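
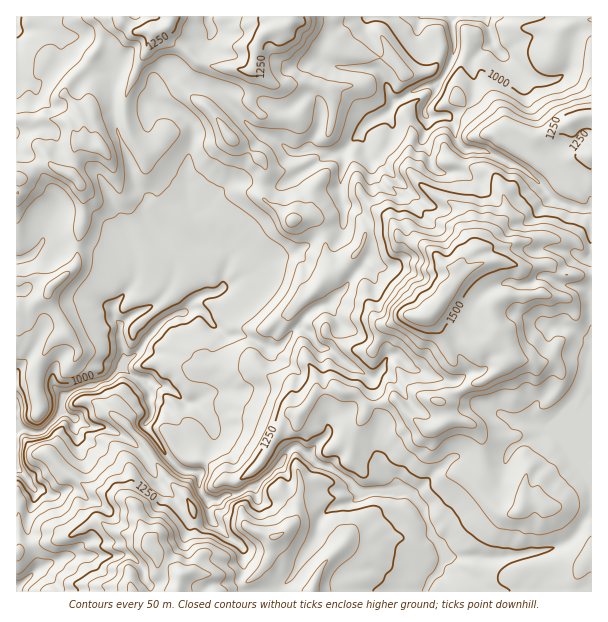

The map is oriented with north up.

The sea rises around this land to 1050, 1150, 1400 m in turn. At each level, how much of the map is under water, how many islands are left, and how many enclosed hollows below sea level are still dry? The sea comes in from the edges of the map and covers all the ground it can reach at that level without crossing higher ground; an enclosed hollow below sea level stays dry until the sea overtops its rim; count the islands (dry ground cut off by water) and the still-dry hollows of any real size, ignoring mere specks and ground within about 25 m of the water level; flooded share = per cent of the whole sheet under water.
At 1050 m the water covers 21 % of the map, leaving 0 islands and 0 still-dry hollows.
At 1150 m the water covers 47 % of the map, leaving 2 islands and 0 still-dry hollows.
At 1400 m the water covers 92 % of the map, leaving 1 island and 0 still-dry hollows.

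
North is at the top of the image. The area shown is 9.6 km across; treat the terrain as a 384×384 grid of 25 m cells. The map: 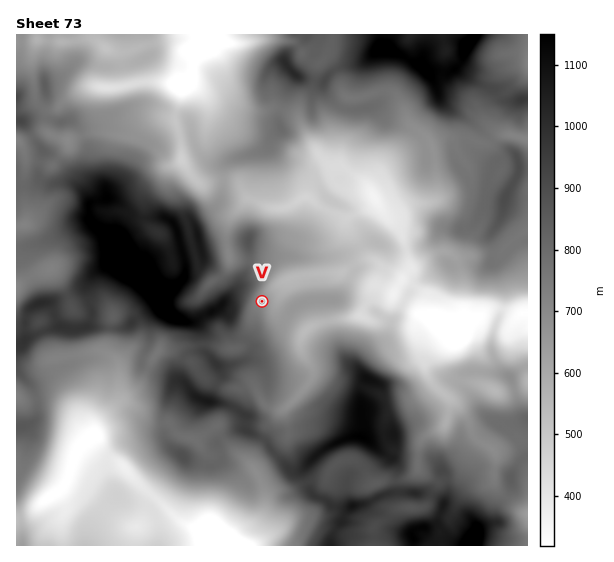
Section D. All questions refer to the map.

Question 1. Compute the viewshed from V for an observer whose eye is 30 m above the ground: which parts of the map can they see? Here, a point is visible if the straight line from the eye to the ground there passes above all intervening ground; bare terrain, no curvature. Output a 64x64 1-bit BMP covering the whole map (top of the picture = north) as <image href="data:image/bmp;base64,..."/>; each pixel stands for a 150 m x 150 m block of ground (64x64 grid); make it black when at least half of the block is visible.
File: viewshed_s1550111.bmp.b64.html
<image width="64" height="64" href="data:image/bmp;base64,Qk0+AgAAAAAAAD4AAAAoAAAAQAAAAEAAAAABAAEAAAAAAAACAAATCwAAEwsAAAIAAAAAAAAA////AAAAAAAAAAAAAAAAAAAAAAAAAAAAAAAAAAAAAAAAAAAAAAAAAAAAAAAAAAAAAAAAAAAAAAAAAAAAAAAAAAAAAAAAAAAAAAAAAAAAAAAAAAAAAAAAAAAAAAA4AAAAAAAAABwAAAAAAAAAHgAAAAAAAAAfwAAAAAAAAAfgAAAAAAAAH8AAAQAAAAAfwAAHAAAAAB/gAAMAAAAAD+AAAgAAAAAP4AAEAAAAAAfgAAwAAAAAP/AA/AAAAAA/4AH/AAAAAH/gAPEAAAABz+AAcAAAAAPH4AAwAAAAD8f+ADAAAAAPweYAEAAAAB/AAAAAAAAAH/YAAAAAAAAf/wAAAAAAAA//AAA4AAAAB/+AA/gAAAAB/8Af8AAAAAH/4B7wAAAAAP/gPPAAAAAAAA5/8AAAAAAAHD/gAAAAAAAYP+AAAAAAAAA/8AAAAAAAAD9QAAAAAAAAO/gAAAAAAAB/+AAAAAAAAP/4AAAAAAAA/+wAAAAAAAD/7AAAAAAAAf9mAAAAAAAB9nYAAAAAAAHmdgAAAAAAA+aEAAAAAAA/7wAAAAAAYf/f4AAAAAAP/z/CAAAAAB/8fw4AAAAAH/x8HwAAAAAfAHgfAAAAAD4A+BAAAAAAfnDwAAAAAABx//AAAAAAAED/4AAAAAAAAH/AAAAAAAAAfwAAAAAAAAAAAIAAAAAAACAAAA=="/>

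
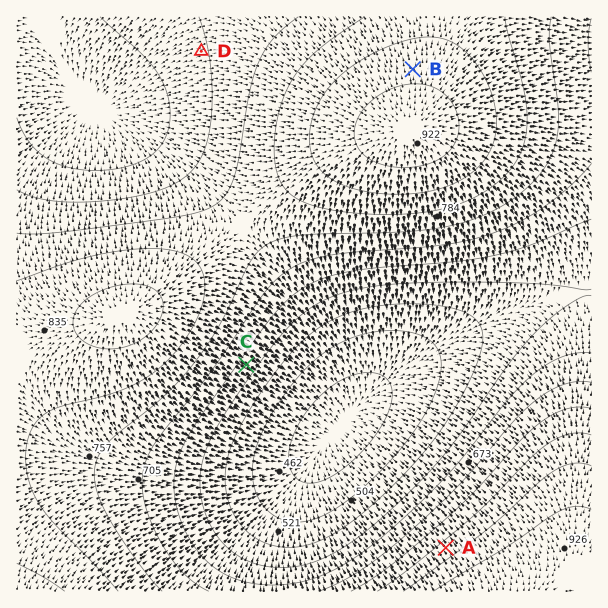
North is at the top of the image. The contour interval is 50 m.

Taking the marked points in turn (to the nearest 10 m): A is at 820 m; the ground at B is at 880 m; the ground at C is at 630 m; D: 690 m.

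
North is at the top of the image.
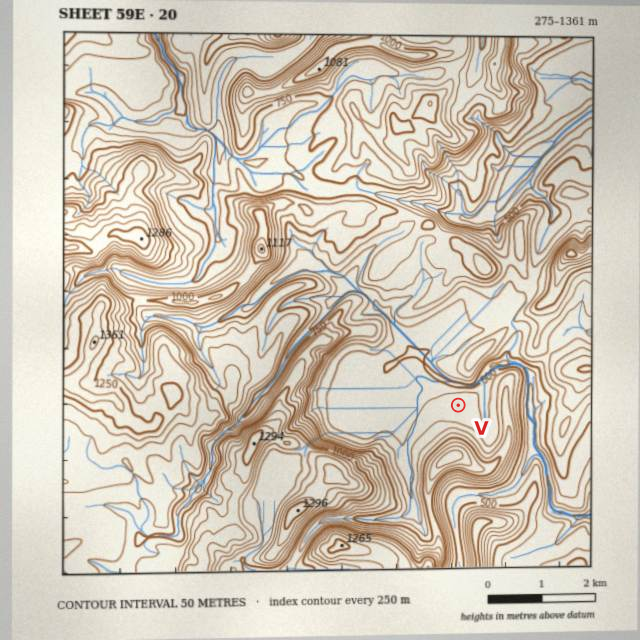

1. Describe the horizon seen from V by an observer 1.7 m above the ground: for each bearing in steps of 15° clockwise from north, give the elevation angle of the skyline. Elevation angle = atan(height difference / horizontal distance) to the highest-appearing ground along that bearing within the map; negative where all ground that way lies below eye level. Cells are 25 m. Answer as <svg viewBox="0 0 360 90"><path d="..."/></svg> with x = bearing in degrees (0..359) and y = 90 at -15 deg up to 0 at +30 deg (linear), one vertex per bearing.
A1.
<svg viewBox="0 0 360 90"><path d="M0 52l15-7 15 8 15 0 15 2 15-6 15-2 15-1 15-1 15-1 15-2 15-12 15-14 15 4 15 17 15 1 15-7 15 9 15 2 15 3 15 2 15 4 15 2 15-3"/></svg>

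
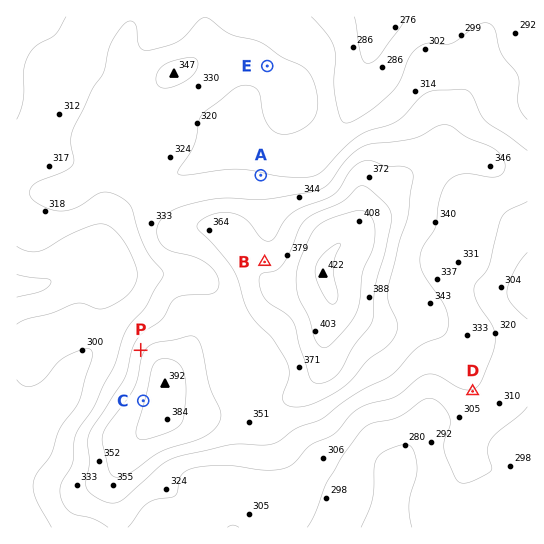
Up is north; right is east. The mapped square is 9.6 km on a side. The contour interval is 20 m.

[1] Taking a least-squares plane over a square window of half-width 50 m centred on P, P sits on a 5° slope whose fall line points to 297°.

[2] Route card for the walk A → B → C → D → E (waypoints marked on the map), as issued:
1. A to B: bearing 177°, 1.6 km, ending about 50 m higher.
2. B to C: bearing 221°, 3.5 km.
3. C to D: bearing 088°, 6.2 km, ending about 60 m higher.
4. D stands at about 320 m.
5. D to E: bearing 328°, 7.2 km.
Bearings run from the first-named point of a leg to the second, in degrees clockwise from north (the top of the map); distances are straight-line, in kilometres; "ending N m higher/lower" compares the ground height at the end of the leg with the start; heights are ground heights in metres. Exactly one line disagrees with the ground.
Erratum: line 3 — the sense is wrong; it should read lower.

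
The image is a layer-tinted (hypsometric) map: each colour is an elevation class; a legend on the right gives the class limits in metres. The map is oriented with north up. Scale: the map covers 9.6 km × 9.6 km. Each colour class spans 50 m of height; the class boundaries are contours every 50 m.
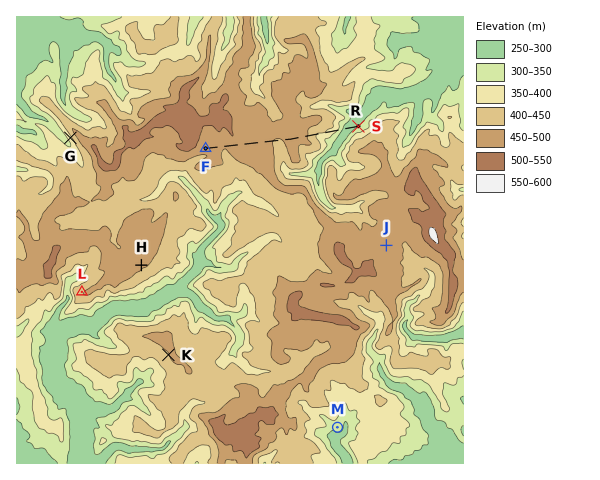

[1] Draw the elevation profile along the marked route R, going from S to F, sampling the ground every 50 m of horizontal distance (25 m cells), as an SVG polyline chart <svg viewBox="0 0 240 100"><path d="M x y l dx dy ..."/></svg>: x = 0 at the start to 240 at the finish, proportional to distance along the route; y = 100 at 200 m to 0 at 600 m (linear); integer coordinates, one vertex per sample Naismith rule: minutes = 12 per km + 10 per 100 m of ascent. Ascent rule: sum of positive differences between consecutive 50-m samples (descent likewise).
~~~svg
<svg viewBox="0 0 240 100"><path d="M0 75l4 2 3 2 4 2 3 1 4-1 4-2 3-5 4-6 4-5 3-4 4-2 3-1 4-2 4-2 3-2 4 0 4 1 3 0 4-4 3-4 4-3 4-2 3-2 4-1 4-2 3 0 4-1 3 0 4 0 4 1 3 1 4 2 4 1 3 1 4 1 3 0 4-1 4-1 3-1 4-1 4 0 3-1 4 0 3-1 4-1 4 0 3-1 4-1 4-1 3 0 4-1 3-1 4 0 4 1 3 2 4 3 4 3 3 0 4-1 3-1 4-1 4-1 3 1 4 1 4 0 3-2 1-1"/></svg>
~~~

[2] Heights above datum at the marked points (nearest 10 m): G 380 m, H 460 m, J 480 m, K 450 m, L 440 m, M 340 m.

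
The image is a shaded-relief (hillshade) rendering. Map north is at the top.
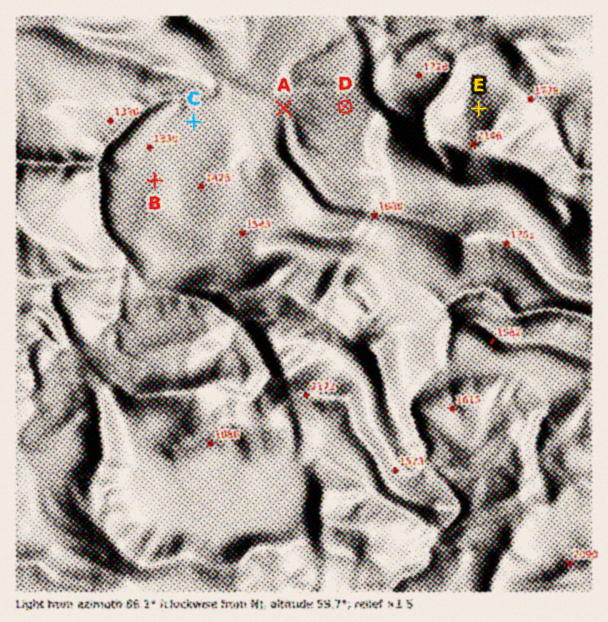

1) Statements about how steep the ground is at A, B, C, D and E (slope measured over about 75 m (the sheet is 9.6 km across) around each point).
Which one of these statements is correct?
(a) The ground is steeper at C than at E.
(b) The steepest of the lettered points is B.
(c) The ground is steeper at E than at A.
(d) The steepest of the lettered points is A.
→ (c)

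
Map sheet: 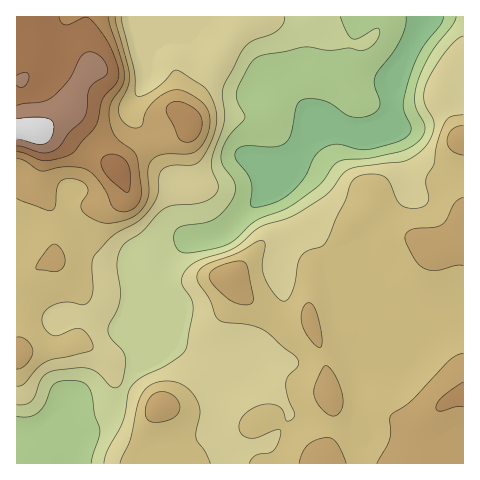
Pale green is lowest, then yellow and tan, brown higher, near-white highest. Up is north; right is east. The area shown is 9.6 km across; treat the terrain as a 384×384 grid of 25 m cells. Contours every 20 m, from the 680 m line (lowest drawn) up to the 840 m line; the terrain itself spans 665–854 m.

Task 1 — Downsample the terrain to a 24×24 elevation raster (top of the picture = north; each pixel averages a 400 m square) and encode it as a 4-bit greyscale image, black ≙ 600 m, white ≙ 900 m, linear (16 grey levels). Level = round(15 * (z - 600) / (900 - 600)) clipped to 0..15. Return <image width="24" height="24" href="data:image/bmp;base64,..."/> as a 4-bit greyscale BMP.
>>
<image width="24" height="24" href="data:image/bmp;base64,Qk2WAQAAAAAAAHYAAAAoAAAAGAAAABgAAAABAAQAAAAAACABAAATCwAAEwsAABAAAAAAAAAAAAAAABEREQAiIiIAMzMzAERERABVVVUAZmZmAHd3dwCIiIgAmZmZAKqqqgC7u7sAzMzMAN3d3QDu7u4A////AFVFZ3d3d3d4iIiJiERFVnd3d3d4iIiJmFVFVniHd3d3iIiJmWVVVniHd3d4iHiImXZVZmd3Zmd3iHd3iYd2dmZmZmZ3h3d3iId3dmZmZmd4h3d3d4d3ZmZmd3d4h3d3d4d3dmZmeIh4d3d3d4iHdmZniYd3d3d3d4iHdmZmiId3d3d4iIiHdmZVVnd3d3eIiIiIh2ZVVGZ3d3iIiIiIiYZmVUVWd4h3eIiImpdmZURFZ4h3eImJmpd3ZUREVnd3d6uqqpiIZERERVVWeMy6qYiZdURERERFeMzLqIiZhlVERERFZ7u7qHiYdVVERERFd7u7und3dlVEVURFZ7u7unZ3dlVVVVREZrurqWZmd2ZVVVVEVrqqqGZmZ3ZmVVVDRQ=="/>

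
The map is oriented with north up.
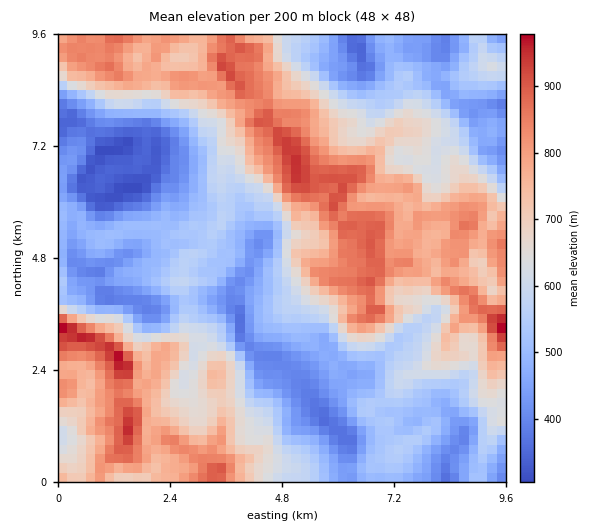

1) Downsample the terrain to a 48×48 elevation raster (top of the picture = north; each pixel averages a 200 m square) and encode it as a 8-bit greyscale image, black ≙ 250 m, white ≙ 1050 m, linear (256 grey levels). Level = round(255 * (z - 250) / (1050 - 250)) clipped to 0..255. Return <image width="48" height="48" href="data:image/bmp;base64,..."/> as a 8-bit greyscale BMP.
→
<image width="48" height="48" href="data:image/bmp;base64,Qk02DQAAAAAAADYEAAAoAAAAMAAAADAAAAABAAgAAAAAAAAJAAATCwAAEwsAAAABAAAAAAAAAAAAAAEBAQACAgIAAwMDAAQEBAAFBQUABgYGAAcHBwAICAgACQkJAAoKCgALCwsADAwMAA0NDQAODg4ADw8PABAQEAAREREAEhISABMTEwAUFBQAFRUVABYWFgAXFxcAGBgYABkZGQAaGhoAGxsbABwcHAAdHR0AHh4eAB8fHwAgICAAISEhACIiIgAjIyMAJCQkACUlJQAmJiYAJycnACgoKAApKSkAKioqACsrKwAsLCwALS0tAC4uLgAvLy8AMDAwADExMQAyMjIAMzMzADQ0NAA1NTUANjY2ADc3NwA4ODgAOTk5ADo6OgA7OzsAPDw8AD09PQA+Pj4APz8/AEBAQABBQUEAQkJCAENDQwBEREQARUVFAEZGRgBHR0cASEhIAElJSQBKSkoAS0tLAExMTABNTU0ATk5OAE9PTwBQUFAAUVFRAFJSUgBTU1MAVFRUAFVVVQBWVlYAV1dXAFhYWABZWVkAWlpaAFtbWwBcXFwAXV1dAF5eXgBfX18AYGBgAGFhYQBiYmIAY2NjAGRkZABlZWUAZmZmAGdnZwBoaGgAaWlpAGpqagBra2sAbGxsAG1tbQBubm4Ab29vAHBwcABxcXEAcnJyAHNzcwB0dHQAdXV1AHZ2dgB3d3cAeHh4AHl5eQB6enoAe3t7AHx8fAB9fX0Afn5+AH9/fwCAgIAAgYGBAIKCggCDg4MAhISEAIWFhQCGhoYAh4eHAIiIiACJiYkAioqKAIuLiwCMjIwAjY2NAI6OjgCPj48AkJCQAJGRkQCSkpIAk5OTAJSUlACVlZUAlpaWAJeXlwCYmJgAmZmZAJqamgCbm5sAnJycAJ2dnQCenp4An5+fAKCgoAChoaEAoqKiAKOjowCkpKQApaWlAKampgCnp6cAqKioAKmpqQCqqqoAq6urAKysrACtra0Arq6uAK+vrwCwsLAAsbGxALKysgCzs7MAtLS0ALW1tQC2trYAt7e3ALi4uAC5ubkAurq6ALu7uwC8vLwAvb29AL6+vgC/v78AwMDAAMHBwQDCwsIAw8PDAMTExADFxcUAxsbGAMfHxwDIyMgAycnJAMrKygDLy8sAzMzMAM3NzQDOzs4Az8/PANDQ0ADR0dEA0tLSANPT0wDU1NQA1dXVANbW1gDX19cA2NjYANnZ2QDa2toA29vbANzc3ADd3d0A3t7eAN/f3wDg4OAA4eHhAOLi4gDj4+MA5OTkAOXl5QDm5uYA5+fnAOjo6ADp6ekA6urqAOvr6wDs7OwA7e3tAO7u7gDv7+8A8PDwAPHx8QDy8vIA8/PzAPT09AD19fUA9vb2APf39wD4+PgA+fn5APr6+gD7+/sA/Pz8AP39/QD+/v4A////AKCTkqKynZCPkpGgo6Wvu8bNzLajk4V6cWxraWFURj06SVBOUVBJQT4yJS1CVlVAMZCLjpy1r6Wtr6CapaiqssHN0bygj4V/eHFuaWBSRDw9TldXWllTSUE0KTRCUVVGN4SEjJuzxcbJv66foqexvL++vbWjmYqBeHBqZVxOQTQzSFdaXl9ZTkM3LDM+UFxPPnmAipepwM7Nv62mq7i8ubK4rZ+Pi4uEdGljXVRHNyspPVJZXmFeVko+My41SmBbRnN7hpSkt8zYxKeuvcCxop6utZeDfX1/a1lTT0k8LCUlOU1XWl1gYFdJPTMtQmFnVXN+kqezvMzgyqWss6iZjI2dr5eCfXl4Y0o+PDgsJSUrP05ZWVJRV11WRTguPGFxa4KIkqO2w8jc0KejoZeMhIWPo5aDfHZwXUY5MyoiJiw8UFdbXFVNSlNXSDs6QWF3fo2Oj5+susnVz6yclI6HgoOJmJCCdXBqW0g5LiYkLDZLXF5XVVVTTk9OQkJNV2t3eqafl6OwucrKv6ecjYaCgIOKkIt9aWFfU0IzKycqNT9QW15dXV1aVVNKRlBdbHt9ebewnaCwusO9sKigkH59foaQkYh3XE5LQzcvKioyPEFKT1FZZWhhWlZPTlZhcoKEfbm1op2twcjGqq2nmH94fombmYp2VD84NjMtLDA4QUJER0dUZ29sZGBfXVxfb4SNh6uro6CyxtnasKarn4p3fIignIt1TjYzMzAuLzQ8RUM/QkNSZW9zdHNzc21ma4mclqimpa2+zePgtaCrpJh/d4OYmYluRDAwMC8wNDlCR0NESkhSYmlscn6DgX95dZCjn8G8ur/K2efMppyrqaCLdHyIinxYNS4tLTE2O0FGREpVWVdVXWRna3iIjo6Jg5WvrdPOztLX3dCmjZSjqqGQdXZ5cVw5LTI1Nj1FSElERV1scG9nXF1kaXSGmpGEg5S7y9rd4+DUwaSJeHV9hISCd3dxYkopM0FFRUpOTUlDUnGEiYd9bFxgZ29/nZaEh5m+2ejgy7ypnZJ5WUtNVmd0cW9pX0IkOUpPUVVVU1JSZ4alr6mXhG5hY2l0la2em67U6MqqlIV8f3hcQDM0QFlmYFtXTTYjO0xUW2FfYmRqf6G7xcm/qpJ7bmVpf6S1tMDY4YNuYVRKTEk8MCwtOE1cXFNHOi0nPUxWYWZlam5zgZisus7OrZaLhXVqdpCxxMvIy1VPSjssKSwtLS80P09ZVks/Ny8wQUtVYWZseICHkaKxuce0lIeFgnx9iJ+6x7mgqFhEPzgrKzA0OUBKVmFgV05GOzE0QEhSXWVygpCfr7rAxsm0lY2QjIqgsr/FvqKKmVxBOTg1PEFCRk1WX2hqZF5ZSjcxOkVRXWp6jai8w8TFzNHEqpqenJyuu7OqoJeSr1Q4LysrN0NHSUxRWWJkXlhYVUc4NEJSYHGDoLm8vr/Bx8nKvLOvsKmeqamjnJCZt0swMjYzMTQ9R01OVF9kYlxWVlRGNz1OXnaQqK+vtr3DxMzMub6+rqiisLipkY6tukkzOURHQTczOUNMT1djZWFcVVZMOjZCVnqXnaCks8LDx8/Is7S1p6Srs7W2l5yzu0s6QUxRT0hBQEZPVFNUWFxdV1NKOjE4UnmMkZKYsMDEytDIs62wqqOlsrW2qaW3wktASU5QUlFOTU5PUlhaWlxhXFNMQTc3T26BjJCbs8rIyc7MuKmsraOipru6sqeztk1DTEdDSU9RUlJSUVBZXFtgZlpQSkhHVHCRlJeyvszNyszNvaips6unprfFwaecrFBHSjgsMDpCREVLUEtOV1dcZmNXUllZZIKimqG9ysDHyMjFu6qktLGwsbe7vq+WpE1IPCMZGiEnKzA9SERGUlRbY2JZWWJicZSorLXG1cSzsrS0saiip6Cmr7G3trKelUI3JhgXFBQYGyMxPTtCTVJfZmJcYmdrirPCyMbC0tG3pKCipKOnqoyMlqOnq6qZfDwmGhseGRQREhcmNDM8SFNlamRjbG+AqcrT1NDMydXJuK6sra6zqIV+hJCbm5OAZD4qFxofHRkXFhYdKy83R1NobWhueoSgvM/d2M/S09LSy7qmo6ikjnp4foWLiX5rUD01IBYcHh0dHRoaJS40RFFob214kJ6zwtPe2M3MzcvOzL6biYeCenh2foaFeWtbQzk6LxgWGhsbHh4ZIi8zRFBlc3J+nK24xdfe1se/ubW3ubScg3p5fX12fYN8aFJGOTI3NCIREhIVHB8ZHywzR1NjenyEo7e+zdva0r+0pJyZm6Ofh3x+gn51eHpvVT47MykwMiYbGRUTGx8aICs4TF1lfoaNqLzC1trWyLSqlYuGho2XkoeGhoB3cnBkTkNEOSAnKiUmJCAeHyEfKDNAVGhre4yatMLJ1tLKu6uhlImCfYCKkpKOi4R9dW9fR0RIQR4fIioyMzAtKyguO0RNXnFzeo+sxNHQxby8t6qfk4uGfHR6h4+KiIR8dGdOPUJGQCQgLDdBSUtLTUxMVVlgbnuAi56ruMjPvr++uauaioB9eGppc3+EfntxZlI8Njs8MyoyPklaa3FwamFhcXyDhouXp661ur3BtLGxsaKMfHNsaGNeYWt2dW1hTz87OjcyKz1MWWh6hISDgX6AjJ2emp+ss7bKxsK6p6Cel4x9b2FWUldbW1xjZ2FSQURNS0pGP2N6g5CZnqSpqKKbn6+zsbOzssfSxsC6p5qSin9uWEhCP0RQWF5aVE9BQFFYWFtZU4WeoKe0usC2q6qnrLS2tK6wxNbKxr+3q5mHeW1UPzYwKSxATltfU0ZDS1ZfY2lsapevtbrBxrypoaumnJqbnKO719LEw7yrm4l1ZFREPTozJCc6TVVTTUhCPkldZ3J4cbC8v7u7vrWnmaazoJOSl6TD08rHyMWnh3JlWlBIQDcpHy8+SklBPzkwMEFVYXFtZbi9vL28wb2xpaSxr6CZmaK4wsrRy8KrhW5kXlZMPzEhHzRFSkQ8PTkwLDhHXmtaVqu3vrm6x8nCtayutrGso6KwxMy7qaSegG5oY1pQQC0iJDlKT0c+PTwxLDlKZGNJPg=="/>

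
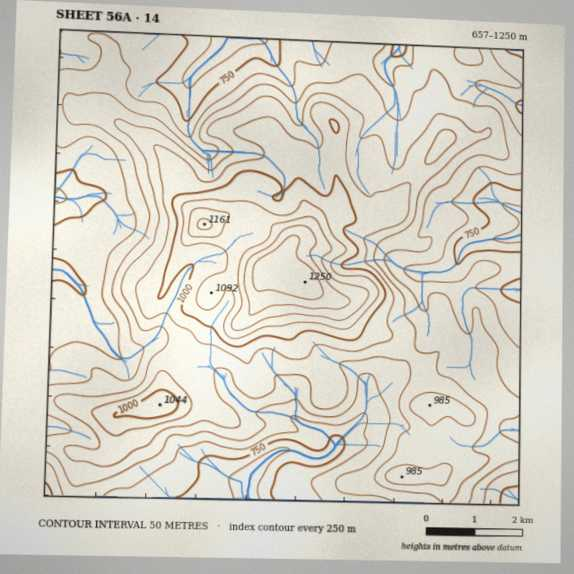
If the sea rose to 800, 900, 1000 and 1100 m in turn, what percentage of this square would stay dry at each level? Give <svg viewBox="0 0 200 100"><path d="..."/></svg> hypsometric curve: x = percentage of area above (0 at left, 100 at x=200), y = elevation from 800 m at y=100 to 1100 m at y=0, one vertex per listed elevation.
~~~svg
<svg viewBox="0 0 200 100"><path d="M152 100l-71-33-54-34-18-33"/></svg>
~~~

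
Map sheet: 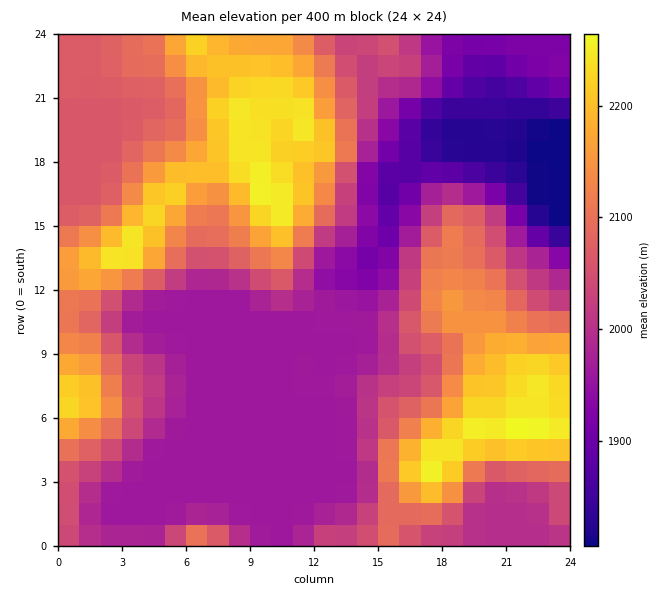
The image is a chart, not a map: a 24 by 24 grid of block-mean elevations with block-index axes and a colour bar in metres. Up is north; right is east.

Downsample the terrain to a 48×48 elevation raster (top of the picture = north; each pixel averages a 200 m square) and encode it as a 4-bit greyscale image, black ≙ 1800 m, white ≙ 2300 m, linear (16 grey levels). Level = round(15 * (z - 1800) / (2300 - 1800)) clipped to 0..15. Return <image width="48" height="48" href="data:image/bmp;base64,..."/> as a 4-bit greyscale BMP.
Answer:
<image width="48" height="48" href="data:image/bmp;base64,Qk32BAAAAAAAAHYAAAAoAAAAMAAAADAAAAABAAQAAAAAAIAEAAATCwAAEwsAABAAAAAAAAAAAAAAABEREQAiIiIAMzMzAERERABVVVUAZmZmAHd3dwCIiIgAmZmZAKqqqgC7u7sAzMzMAN3d3QDu7u4A////AHdmZmZWeaqYdlVVVnd3eJmHd3dmZmZmZndlVVVVZ4iHZVVVVWd2eJmId3dmZmZmZ4dlVVVVVWZlVVVVVVZmeJmIiIdmZmZmd4dlVVVVVVVVVVVVVVVVZ4mZqphmZmZmd4dlVVVVVVVVVVVVVVVVV4mqu6l2ZmZmd4dmVVVVVVVVVVVVVVVVVoq83cqHZmZ3d3d2ZVVVVVVVVVVVVVVVVorN3tuYd3iIiIh3dlVVVVVVVVVVVVVVV5vN7ty5mZmZmpmId2VVVVVVVVVVVVVVZ5rN3t3Lu7y7u6mYh3ZVVVVVVVVVVVVVZ4ms3d3d3d3d3bupmHZlVVVVVVVVVVVVZ4ibzN3u7u7u7cy6qYdmVVVVVVVVVVVVVniau83d3e7u3d3MuodmVVVVVVVVVVVVZ3iZmrzd3d7d3d3cuYdmZVVVVVVVVVVVZ3iIiavN3d3d3d3cuYd2ZVVVVVVVVVVVZ3d3iKvNzN3d3czLqYd2ZVVVVVVVVVVVZmd3eJvMzN3d3cy7qHd2ZVVVVVVVVVVVVmZneJq8zN3d3bu6mHZmVVVVVVVVVVVVVWZ3eIq7zM3czKqql2ZVVVVVVVVVVVVVVVZ4iImrvMzLzKqph2VVVVVVVVVVVVVVVVZ4iZqru7uru5mYdlVVVVVVVVVVVVVVVWZ4maqqu6qaqZmYdlVVVVVVVVVVVVVVVWZ4mruqqqmZiJmYdmVVVVVVVVVVVVVVVVZ4mruqqpiHd5qph3ZVVVVVVVZ2ZVVVRFVomrqqqph3Zqu7qZh3ZVVVVmeHZVREREVomqqqqYd2ZrvMy7qph2Zmd3iYdUREQ0RomqqqmYdmZbvM3dy6mHd3iJmphlREMzRomqmZmHZmVKu83u3LqYiImZq6l1VEQzRXmamZh2ZVQ6qrze7bqZiZmqvLqGZVQzNWiamYh2VDIpmavN3cupmZqrzcuYZlQzNFeJqZh1QiEYiZms3cupmZq83typh2VDNFaJmYh1MRAIiImbzdy6maq97ty6l2VDM0Z4iHdkIQAIiIiavN3LqqvN7tzLmGUyI0VndmVDEAAIiIiJrM3cu7ze7t3LmGQyIjRVVEMiEAAIiIiJq8zczMze7dzLqGQyIjMzMyIhEAAIiIiJmrvMzM3e3dzLuXUzIiIiIhEREAAIiIiImaq7zN3d3czMyoZDMiIREREREAAIiIiImZmqvM3d3c3dy5ZUMyERERERAAAIiIiIiZmavN3d3d3dyodUMyEREREREAAIiIiIiIiavN3d3d3cuodlQyEREREREAAIiIiIiIiavN3d3d7cqYdlQyIREREREREYiIiIiIiavN3d3d3bqYdlVEMiIiERESIoiIiIiIiavM3d3d3LqIdmVVQzIiISIiM4iIiIiImavMzd3dzLqHdmZmVDMiIiMzNIiIiJmZmrzMzMzMy6mHdnd3ZUMyIjM0RIiIiZmZq8zMzMzMuqmHd3d3ZUMzMzRERIiIiZmZrN3Mu7u7uph3d3d2VEMzM0RERIiIiZmZvN3Lu7u7uoh3d4d2VEQzRERERA=="/>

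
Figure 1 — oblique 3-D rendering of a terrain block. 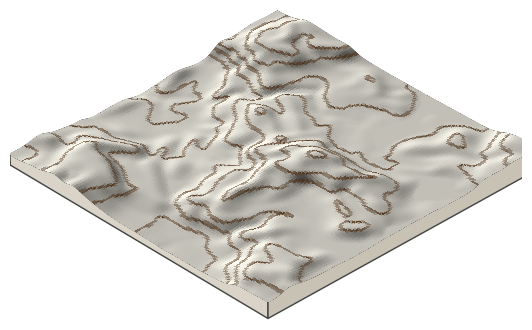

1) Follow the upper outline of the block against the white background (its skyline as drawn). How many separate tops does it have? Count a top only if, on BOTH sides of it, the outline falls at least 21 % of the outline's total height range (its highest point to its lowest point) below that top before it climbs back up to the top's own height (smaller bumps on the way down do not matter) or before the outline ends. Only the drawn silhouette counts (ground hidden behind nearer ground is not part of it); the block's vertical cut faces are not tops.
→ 1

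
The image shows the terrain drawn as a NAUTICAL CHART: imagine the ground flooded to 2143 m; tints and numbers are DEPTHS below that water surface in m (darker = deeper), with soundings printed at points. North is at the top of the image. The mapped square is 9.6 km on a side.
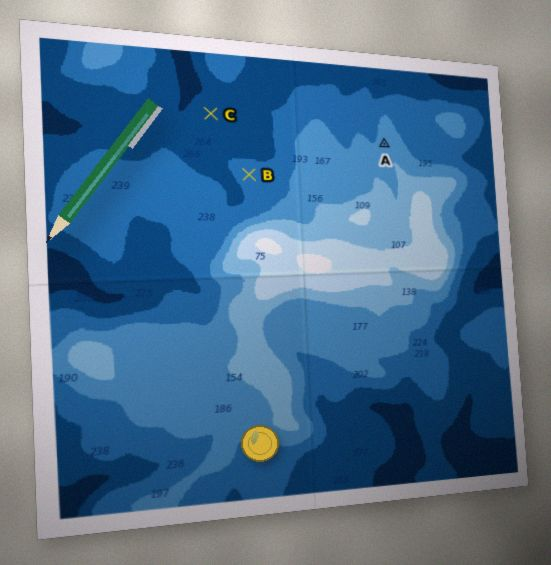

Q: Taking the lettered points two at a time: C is below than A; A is above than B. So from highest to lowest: A B C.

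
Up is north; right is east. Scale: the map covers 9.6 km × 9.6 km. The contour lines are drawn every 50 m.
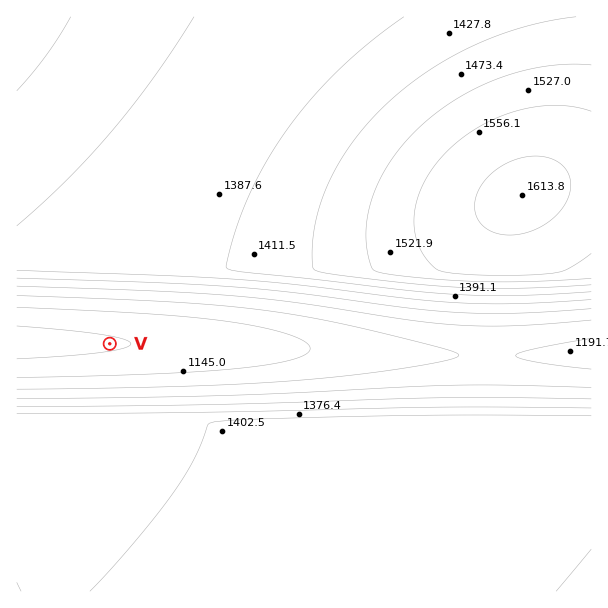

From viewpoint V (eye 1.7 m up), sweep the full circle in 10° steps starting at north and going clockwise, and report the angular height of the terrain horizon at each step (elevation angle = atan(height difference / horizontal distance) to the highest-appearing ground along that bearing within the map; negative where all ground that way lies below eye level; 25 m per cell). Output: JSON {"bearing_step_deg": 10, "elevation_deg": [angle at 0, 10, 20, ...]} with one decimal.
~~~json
{"bearing_step_deg": 10, "elevation_deg": [12.3, 12.3, 11.8, 11.1, 10.0, 8.6, 7.1, 5.6, 3.9, 1.1, 2.6, 4.9, 6.8, 8.5, 10.0, 11.2, 12.1, 12.6, 12.7, 12.5, 11.9, 11.0, 9.7, 8.1, 4.6, 1.8, 0.1, -0.5, -0.0, 1.4, 4.1, 7.5, 9.1, 10.4, 11.4, 12.1]}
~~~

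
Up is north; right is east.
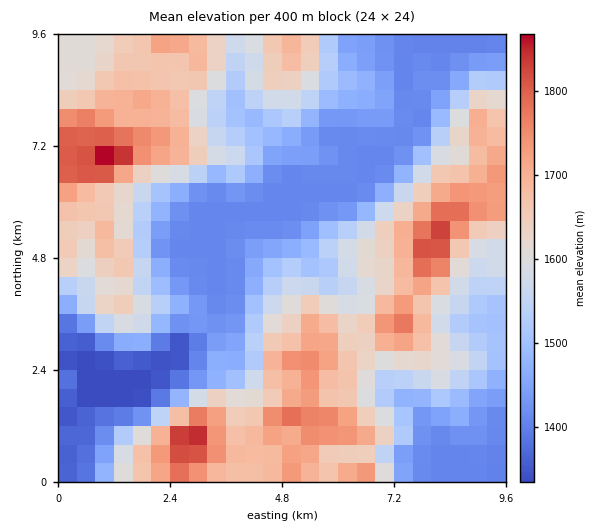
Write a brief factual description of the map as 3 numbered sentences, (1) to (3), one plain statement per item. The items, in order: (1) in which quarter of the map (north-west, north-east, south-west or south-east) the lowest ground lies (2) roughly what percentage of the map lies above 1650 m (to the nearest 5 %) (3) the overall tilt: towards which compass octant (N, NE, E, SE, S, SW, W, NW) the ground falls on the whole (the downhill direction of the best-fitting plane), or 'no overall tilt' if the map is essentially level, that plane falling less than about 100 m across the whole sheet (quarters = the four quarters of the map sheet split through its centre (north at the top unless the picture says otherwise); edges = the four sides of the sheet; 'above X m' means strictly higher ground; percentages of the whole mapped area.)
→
(1) Look to the south-west quarter for the lowest ground.
(2) Ground above 1650 m makes up about 30 % of the sheet.
(3) No overall tilt - high and low ground are spread across the sheet.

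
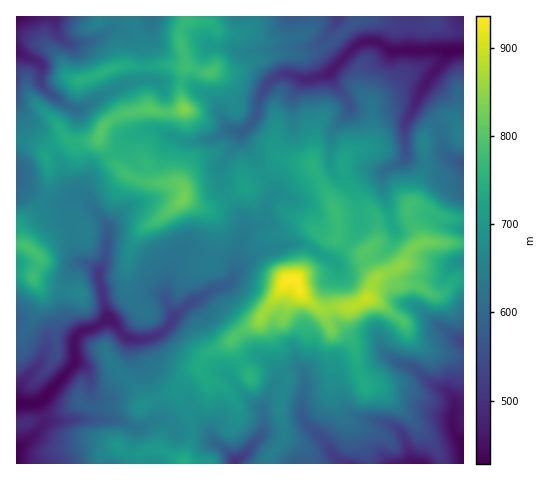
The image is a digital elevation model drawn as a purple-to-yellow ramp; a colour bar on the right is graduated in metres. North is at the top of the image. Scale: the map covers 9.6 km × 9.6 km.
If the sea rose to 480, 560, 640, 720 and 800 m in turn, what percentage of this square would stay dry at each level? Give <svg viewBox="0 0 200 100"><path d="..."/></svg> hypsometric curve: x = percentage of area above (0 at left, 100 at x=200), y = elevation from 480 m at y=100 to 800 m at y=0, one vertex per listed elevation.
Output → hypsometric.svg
<svg viewBox="0 0 200 100"><path d="M191 100l-26-25-52-25-64-25-39-25"/></svg>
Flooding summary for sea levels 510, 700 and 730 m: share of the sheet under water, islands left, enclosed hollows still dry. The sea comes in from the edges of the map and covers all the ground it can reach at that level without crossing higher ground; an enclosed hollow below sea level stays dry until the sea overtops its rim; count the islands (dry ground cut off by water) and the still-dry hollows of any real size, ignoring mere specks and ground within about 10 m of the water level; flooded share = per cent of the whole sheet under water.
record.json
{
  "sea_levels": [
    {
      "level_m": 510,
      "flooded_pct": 8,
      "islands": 0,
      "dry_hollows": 0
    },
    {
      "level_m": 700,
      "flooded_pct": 69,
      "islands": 1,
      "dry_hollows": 0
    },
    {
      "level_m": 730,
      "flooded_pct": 79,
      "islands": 1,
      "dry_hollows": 0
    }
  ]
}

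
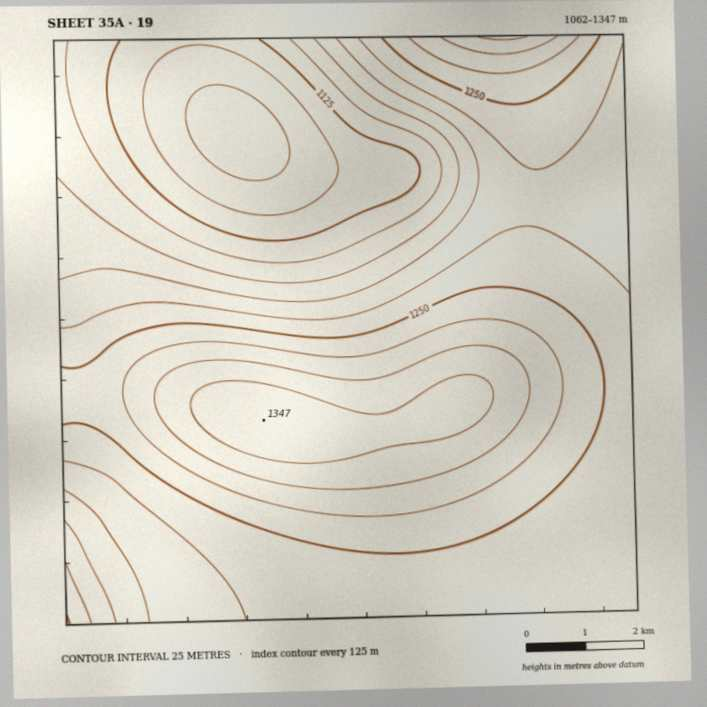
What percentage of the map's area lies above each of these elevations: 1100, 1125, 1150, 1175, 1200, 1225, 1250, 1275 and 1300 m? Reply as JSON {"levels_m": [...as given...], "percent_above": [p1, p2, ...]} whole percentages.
{"levels_m": [1100, 1125, 1150, 1175, 1200, 1225, 1250, 1275, 1300], "percent_above": [93, 87, 82, 76, 70, 57, 33, 20, 12]}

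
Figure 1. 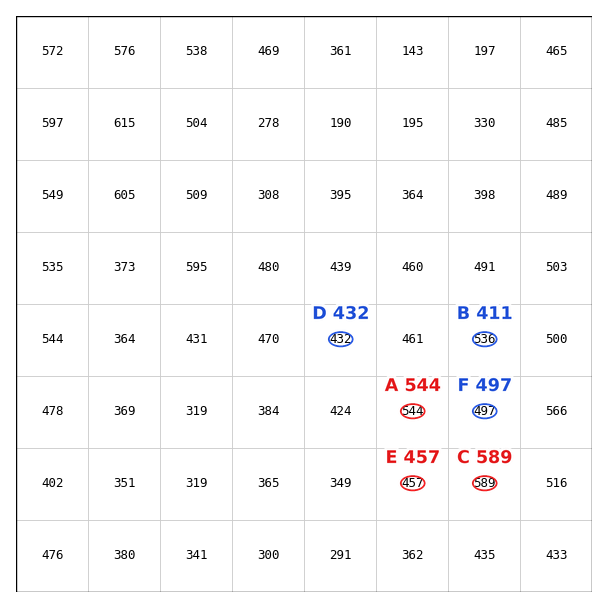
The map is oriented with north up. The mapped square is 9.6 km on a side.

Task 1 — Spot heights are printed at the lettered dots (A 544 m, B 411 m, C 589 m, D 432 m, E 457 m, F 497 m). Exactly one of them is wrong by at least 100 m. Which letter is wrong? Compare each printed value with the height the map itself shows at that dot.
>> B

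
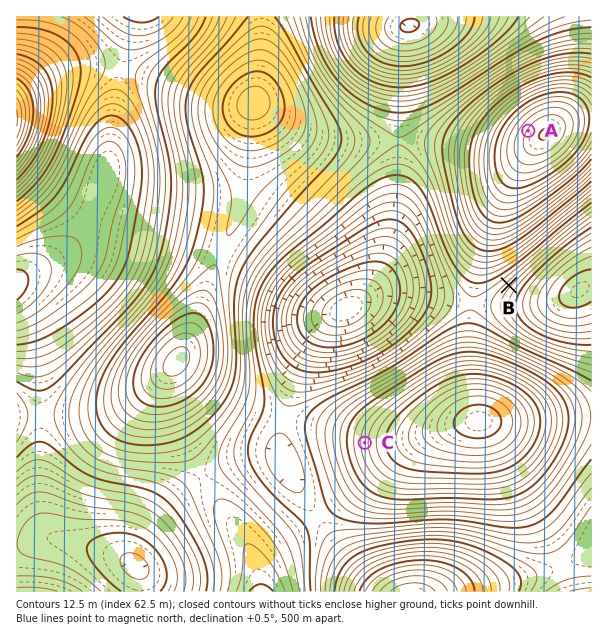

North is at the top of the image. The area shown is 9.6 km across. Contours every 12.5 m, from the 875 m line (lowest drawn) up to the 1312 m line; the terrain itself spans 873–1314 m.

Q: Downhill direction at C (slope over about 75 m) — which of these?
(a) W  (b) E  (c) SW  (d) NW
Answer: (a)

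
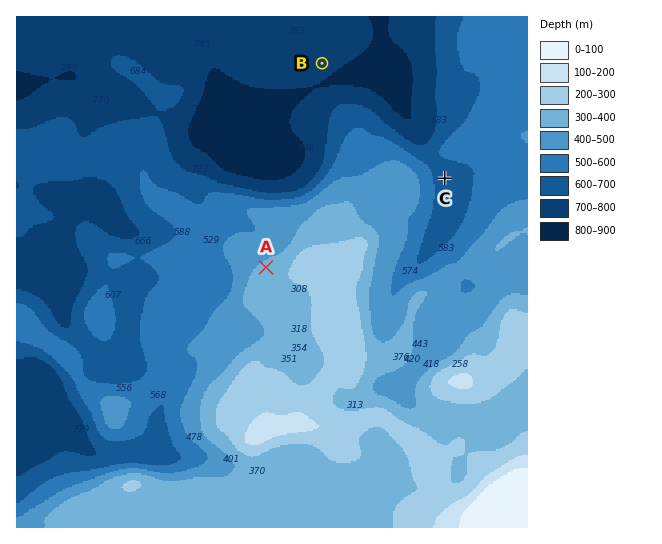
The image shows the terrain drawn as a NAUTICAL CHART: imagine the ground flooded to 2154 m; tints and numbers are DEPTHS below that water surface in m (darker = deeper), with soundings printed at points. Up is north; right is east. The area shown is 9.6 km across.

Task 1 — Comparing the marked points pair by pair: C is above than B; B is below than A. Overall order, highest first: A C B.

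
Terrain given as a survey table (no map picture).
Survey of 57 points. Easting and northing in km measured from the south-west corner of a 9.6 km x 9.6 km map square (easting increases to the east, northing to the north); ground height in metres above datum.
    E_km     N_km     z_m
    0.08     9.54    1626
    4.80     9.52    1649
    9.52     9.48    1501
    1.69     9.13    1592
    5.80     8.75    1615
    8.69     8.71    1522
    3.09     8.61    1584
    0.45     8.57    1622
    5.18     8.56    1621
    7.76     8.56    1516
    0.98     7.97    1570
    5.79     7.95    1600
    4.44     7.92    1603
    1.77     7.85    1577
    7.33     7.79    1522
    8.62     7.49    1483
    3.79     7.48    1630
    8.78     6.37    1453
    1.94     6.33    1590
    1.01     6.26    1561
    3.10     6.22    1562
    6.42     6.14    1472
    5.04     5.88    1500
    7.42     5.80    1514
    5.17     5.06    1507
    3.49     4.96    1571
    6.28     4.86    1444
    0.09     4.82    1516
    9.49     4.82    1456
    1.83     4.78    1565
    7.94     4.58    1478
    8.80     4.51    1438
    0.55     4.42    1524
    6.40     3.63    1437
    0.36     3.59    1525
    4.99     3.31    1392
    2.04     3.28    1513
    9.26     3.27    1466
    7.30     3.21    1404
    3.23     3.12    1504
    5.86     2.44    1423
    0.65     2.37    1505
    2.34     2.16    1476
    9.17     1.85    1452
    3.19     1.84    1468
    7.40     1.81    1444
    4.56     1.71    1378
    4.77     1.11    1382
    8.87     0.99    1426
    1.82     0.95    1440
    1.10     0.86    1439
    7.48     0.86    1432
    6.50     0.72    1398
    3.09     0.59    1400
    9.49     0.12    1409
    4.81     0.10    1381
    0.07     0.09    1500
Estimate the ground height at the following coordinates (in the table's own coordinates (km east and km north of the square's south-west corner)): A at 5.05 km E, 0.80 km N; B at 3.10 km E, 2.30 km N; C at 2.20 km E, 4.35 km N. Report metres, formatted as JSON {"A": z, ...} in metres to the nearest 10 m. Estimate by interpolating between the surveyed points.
{"A": 1400, "B": 1470, "C": 1560}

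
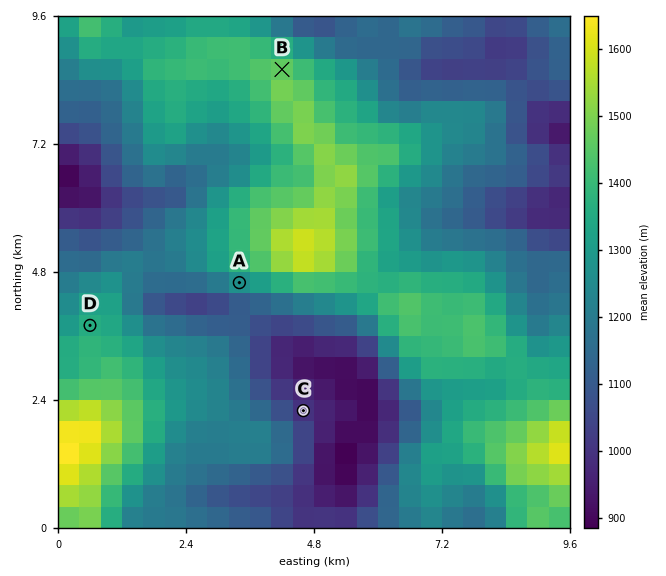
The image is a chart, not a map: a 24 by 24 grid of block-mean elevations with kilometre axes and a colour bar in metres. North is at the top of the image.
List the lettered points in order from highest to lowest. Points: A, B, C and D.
B D A C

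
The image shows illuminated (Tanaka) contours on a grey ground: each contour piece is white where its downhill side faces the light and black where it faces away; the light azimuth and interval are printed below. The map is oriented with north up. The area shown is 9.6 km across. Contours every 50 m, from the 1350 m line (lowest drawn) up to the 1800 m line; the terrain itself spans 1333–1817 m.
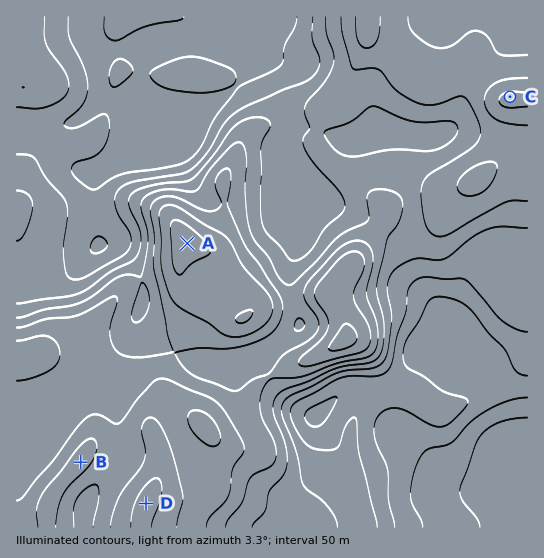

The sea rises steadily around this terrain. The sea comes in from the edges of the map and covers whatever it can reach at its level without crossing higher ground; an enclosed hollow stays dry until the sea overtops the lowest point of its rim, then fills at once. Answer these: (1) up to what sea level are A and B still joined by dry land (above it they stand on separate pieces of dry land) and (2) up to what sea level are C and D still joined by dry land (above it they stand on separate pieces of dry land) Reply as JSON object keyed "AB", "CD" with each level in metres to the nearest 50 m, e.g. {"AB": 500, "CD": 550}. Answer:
{"AB": 1650, "CD": 1600}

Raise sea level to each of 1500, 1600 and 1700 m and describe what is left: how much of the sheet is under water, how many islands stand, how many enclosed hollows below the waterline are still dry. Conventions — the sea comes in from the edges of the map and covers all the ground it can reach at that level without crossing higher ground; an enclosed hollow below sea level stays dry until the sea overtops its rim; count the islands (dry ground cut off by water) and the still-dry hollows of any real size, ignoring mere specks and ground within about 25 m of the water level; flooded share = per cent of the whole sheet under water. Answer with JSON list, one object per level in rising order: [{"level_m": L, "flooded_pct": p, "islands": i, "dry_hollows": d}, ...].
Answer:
[{"level_m": 1500, "flooded_pct": 31, "islands": 0, "dry_hollows": 0}, {"level_m": 1600, "flooded_pct": 59, "islands": 0, "dry_hollows": 0}, {"level_m": 1700, "flooded_pct": 86, "islands": 2, "dry_hollows": 0}]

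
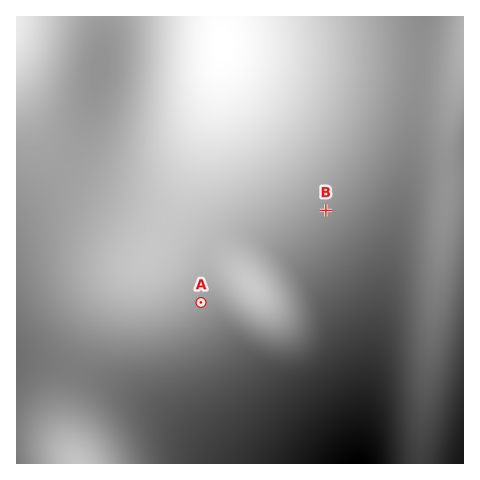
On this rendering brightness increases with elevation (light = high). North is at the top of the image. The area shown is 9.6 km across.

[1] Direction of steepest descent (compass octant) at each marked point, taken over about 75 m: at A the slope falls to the SE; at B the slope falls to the SE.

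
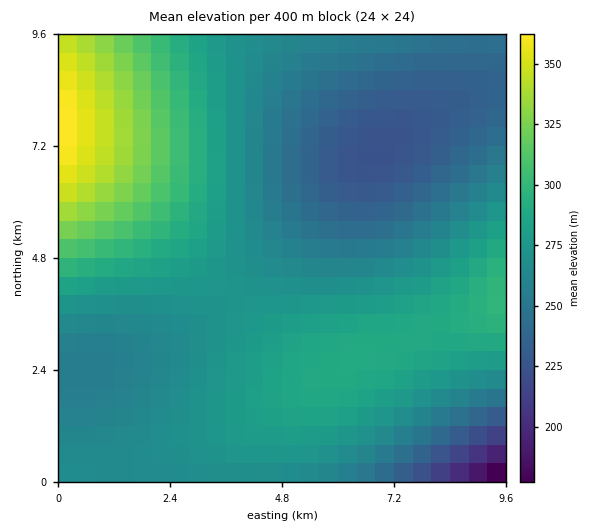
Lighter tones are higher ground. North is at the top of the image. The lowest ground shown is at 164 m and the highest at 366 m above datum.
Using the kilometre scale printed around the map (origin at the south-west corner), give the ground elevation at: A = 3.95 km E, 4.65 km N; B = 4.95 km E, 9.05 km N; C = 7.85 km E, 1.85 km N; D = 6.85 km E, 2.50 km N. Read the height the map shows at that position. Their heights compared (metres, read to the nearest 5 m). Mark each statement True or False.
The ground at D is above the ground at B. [True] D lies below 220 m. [False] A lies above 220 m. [True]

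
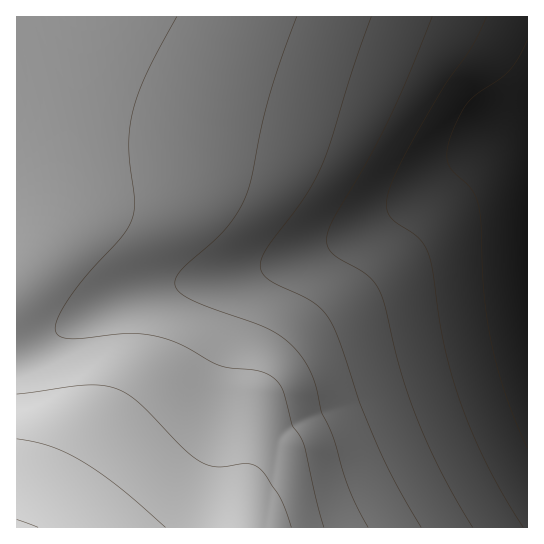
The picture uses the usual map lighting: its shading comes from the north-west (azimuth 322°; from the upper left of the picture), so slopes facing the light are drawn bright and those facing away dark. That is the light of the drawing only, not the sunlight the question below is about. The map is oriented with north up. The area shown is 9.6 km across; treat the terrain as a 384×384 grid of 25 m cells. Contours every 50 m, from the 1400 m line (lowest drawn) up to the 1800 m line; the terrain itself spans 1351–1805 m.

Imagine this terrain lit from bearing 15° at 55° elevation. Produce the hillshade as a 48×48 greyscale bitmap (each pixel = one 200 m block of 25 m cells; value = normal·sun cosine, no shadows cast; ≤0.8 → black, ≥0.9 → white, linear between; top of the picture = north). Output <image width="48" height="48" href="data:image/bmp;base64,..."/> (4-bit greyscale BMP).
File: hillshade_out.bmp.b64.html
<image width="48" height="48" href="data:image/bmp;base64,Qk32BAAAAAAAAHYAAAAoAAAAMAAAADAAAAABAAQAAAAAAIAEAAATCwAAEwsAABAAAAAAAAAAAAAAABEREQAiIiIAMzMzAERERABVVVUAZmZmAHd3dwCIiIgAmZmZAKqqqgC7u7sAzMzMAN3d3QDu7u4A////AGZmZmZmZmZmZlVWZmZmZmZmZmZmZmZ3d2ZmZmZmZmZmZlVWZmZmZmZmZmZmZmZnd2ZmZmZmZmZmZlVWZmZmZmZmZmZmZmZmZ2ZmZmZmZmZmZlVVZmZmZmZmZmZmZmZmZmZmZmZmZmZmZVVVZmZmZmZmZmZmZmZmZmZmZmZmZmZmZVVVZmZmZmZmZmZmZmZmZmZmZmZmZmZmVVVVVmZmZmZmZmZmZmZmZmZmZmZlVVVVVVVVVmZmZmZmZmZmZmZmZmZmZmZVVVVVVVVVVWd3d2ZmZmZmZmZmZndmZmZVVVVVVVVVVWZ4d3ZmZmZmZmZmZod3ZmZlVVVVVVVVVVZnd2ZmZmZmZmZmZoh3dmZmVVVVVVVVVVZmZmZlVVVVVmZmZoiId3ZmZVVVVVVVVWZmZmVVVVVVVVVVZoiId3dmZlVVVVVVZnd2ZmVVVVVVVVVVVXd4h3d2ZmZlVVZmd4iHdmVVVVVVVVVVVVZ3d3d3dmZmZmZniIiHdmVVVVVVVVVVVUVWd3d3d3d2Zmd3iIiHZlVVVVVVVVVVVTNFVnd3d3d3d3d4iIh3ZlVVVVVVVVVVVSI0RWZ3eIiIiIiIiIh3ZlVVVVVVVVVVVSIjNEVnd4iIiIiIiId3ZlVVVVVVVVVVVSIiIzRVZnd4iIiIiIh3ZmVVVVVVVVVVVTIiIiM0RVZmd3d3iIh3d2ZlVVVERERERDMiIhIiM0RFVVZmd3d3d3ZmVVVERERERDMyIhEREiIjMzRFVmd3d3dmZVVUREREREMzIiERERERESIzRFVmd3d2ZlVUREREREQzMiIREQAAABERIjRFZmd3ZmVVRERERERDMzIhEREAAAABESIzRVZmZmZVVEREREREMzMiIhERERAAABESI0VWZmZlVEREREREQzMzMiIiIREREAABEjNFVmZlVUREREREQzMzMzMiIiIhERAAERI0RWZmVVREREREQzMzMzMzMzIiIREQABEjNFVmZVVEREQzMzMzMzMzMzMzIiIREQERI0VVZVVERDMzMzMzMzMzMzMzMyIiEREREjRFVVVURDMzMzMzMzMzMzMzMzMiIRERESNEVVVVRDMzMzMzMzMzMzMzMzMyIiERERIzRVVVRDMzMzMzMzMzMzMzMzMzMiIREREiNFVVRDMzMzMzMzMzMzMzMzMzMyIhEQERI0VUMzMzMzMzMzMzMzMzMzMzMzIiERABEjMzIjMzMzMzMzMzMzMzMzMzMzIiIRAAESEREjMzMzMzMzMzMzMzMzMzMzMiIhEAAAAAATMzMzMzMzMzMzMzMzMzMzMyIiEQAAAAATMzMzMzMzMzMzMzMzMzMzMyIiERAAAAATMzMzMzMzMzMzMzMzMzMzMyIiIRAAAAATMzMzMzMzMzMzMzMzMzMzMyIiIhEAAAETMzMzMzMzMzMzMzMzMzMzMiIiIiEREREiIiIzMzMzMzMzMzMzMzMzIiIiIiIhESIiIiIiMzMzMzMzMzMzMzMiIiIiIiIiIiIiIiIiIjMzMzMzMzMzMzIiIiIiIiIiIiIg=="/>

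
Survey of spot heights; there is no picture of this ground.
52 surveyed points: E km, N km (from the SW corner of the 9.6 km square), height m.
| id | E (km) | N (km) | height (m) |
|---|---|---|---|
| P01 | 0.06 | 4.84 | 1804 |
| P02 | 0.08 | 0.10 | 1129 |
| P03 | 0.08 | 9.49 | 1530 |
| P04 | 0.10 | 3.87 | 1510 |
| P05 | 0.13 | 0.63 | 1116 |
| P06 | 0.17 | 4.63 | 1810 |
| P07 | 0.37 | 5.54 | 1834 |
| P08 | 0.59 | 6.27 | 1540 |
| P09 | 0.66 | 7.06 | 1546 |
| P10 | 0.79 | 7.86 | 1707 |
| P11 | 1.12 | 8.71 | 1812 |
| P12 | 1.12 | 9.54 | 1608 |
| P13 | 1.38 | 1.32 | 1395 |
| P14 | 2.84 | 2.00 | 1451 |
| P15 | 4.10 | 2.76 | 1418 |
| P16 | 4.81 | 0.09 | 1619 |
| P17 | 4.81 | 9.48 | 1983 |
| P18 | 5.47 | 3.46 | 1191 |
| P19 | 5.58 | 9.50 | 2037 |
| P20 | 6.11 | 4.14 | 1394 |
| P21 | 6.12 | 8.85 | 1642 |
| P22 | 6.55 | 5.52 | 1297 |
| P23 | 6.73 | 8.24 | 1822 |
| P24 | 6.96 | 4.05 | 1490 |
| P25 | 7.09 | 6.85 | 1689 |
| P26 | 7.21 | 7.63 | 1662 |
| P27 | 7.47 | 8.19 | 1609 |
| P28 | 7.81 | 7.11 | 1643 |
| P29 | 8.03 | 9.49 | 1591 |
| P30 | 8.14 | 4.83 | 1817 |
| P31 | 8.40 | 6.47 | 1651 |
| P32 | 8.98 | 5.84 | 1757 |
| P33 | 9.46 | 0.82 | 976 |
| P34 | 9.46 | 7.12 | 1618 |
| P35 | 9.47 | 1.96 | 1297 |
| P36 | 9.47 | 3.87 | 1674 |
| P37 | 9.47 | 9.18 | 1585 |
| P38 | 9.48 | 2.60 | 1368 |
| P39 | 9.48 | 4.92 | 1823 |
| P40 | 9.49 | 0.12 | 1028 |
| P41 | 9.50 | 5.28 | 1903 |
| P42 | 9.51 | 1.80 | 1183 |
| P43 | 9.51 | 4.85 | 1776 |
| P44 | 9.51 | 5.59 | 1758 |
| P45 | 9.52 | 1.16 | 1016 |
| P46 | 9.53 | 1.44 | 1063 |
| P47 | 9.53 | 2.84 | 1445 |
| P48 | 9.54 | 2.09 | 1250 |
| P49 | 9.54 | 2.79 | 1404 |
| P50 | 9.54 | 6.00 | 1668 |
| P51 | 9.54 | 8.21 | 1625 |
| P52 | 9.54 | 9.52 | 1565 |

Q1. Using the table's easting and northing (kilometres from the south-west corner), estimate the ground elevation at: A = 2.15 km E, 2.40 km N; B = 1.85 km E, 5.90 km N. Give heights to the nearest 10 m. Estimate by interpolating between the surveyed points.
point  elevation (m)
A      1420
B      1490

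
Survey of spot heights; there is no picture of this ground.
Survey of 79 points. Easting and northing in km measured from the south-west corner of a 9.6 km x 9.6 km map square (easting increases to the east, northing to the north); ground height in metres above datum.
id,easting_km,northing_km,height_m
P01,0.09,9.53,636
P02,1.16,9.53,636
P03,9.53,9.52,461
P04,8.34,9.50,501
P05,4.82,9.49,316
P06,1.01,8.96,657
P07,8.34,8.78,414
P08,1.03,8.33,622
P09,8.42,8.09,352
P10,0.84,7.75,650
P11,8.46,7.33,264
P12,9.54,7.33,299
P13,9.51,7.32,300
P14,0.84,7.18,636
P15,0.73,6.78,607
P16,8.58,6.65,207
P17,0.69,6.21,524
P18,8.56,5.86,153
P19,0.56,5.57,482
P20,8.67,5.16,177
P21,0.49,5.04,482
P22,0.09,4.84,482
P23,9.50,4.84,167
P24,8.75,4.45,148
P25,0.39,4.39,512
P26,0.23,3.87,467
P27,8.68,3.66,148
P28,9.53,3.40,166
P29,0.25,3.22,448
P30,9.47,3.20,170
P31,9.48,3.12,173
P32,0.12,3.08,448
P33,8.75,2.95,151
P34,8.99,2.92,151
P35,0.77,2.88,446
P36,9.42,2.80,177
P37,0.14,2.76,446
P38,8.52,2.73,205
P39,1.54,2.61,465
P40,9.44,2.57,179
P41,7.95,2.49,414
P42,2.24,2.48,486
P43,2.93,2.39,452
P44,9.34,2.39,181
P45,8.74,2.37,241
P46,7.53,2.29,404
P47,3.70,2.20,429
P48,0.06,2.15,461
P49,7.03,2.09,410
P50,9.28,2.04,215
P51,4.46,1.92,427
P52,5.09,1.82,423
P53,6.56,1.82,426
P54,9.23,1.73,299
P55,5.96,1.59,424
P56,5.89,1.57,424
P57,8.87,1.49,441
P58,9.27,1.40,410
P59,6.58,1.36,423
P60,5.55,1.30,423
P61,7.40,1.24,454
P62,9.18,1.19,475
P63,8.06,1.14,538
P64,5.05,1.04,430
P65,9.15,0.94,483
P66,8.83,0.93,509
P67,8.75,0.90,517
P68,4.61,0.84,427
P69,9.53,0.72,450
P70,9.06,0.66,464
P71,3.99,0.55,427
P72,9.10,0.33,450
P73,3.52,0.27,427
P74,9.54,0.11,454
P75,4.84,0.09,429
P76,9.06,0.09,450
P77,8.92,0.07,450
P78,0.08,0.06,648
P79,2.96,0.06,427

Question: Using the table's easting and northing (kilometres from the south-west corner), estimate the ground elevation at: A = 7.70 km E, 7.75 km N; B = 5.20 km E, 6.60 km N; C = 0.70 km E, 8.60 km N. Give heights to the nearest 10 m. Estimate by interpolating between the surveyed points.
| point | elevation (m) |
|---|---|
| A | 320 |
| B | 410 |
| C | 660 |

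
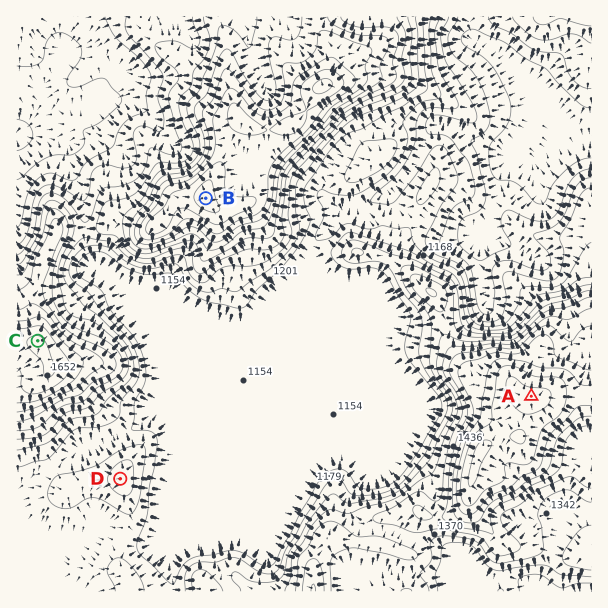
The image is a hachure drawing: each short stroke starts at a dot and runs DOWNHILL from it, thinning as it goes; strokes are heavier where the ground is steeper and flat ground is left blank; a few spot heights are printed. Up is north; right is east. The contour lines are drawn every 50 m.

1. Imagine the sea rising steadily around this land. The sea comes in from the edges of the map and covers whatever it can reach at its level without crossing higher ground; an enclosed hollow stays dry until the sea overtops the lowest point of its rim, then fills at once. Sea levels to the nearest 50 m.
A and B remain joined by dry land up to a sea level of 1200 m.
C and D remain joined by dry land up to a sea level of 1250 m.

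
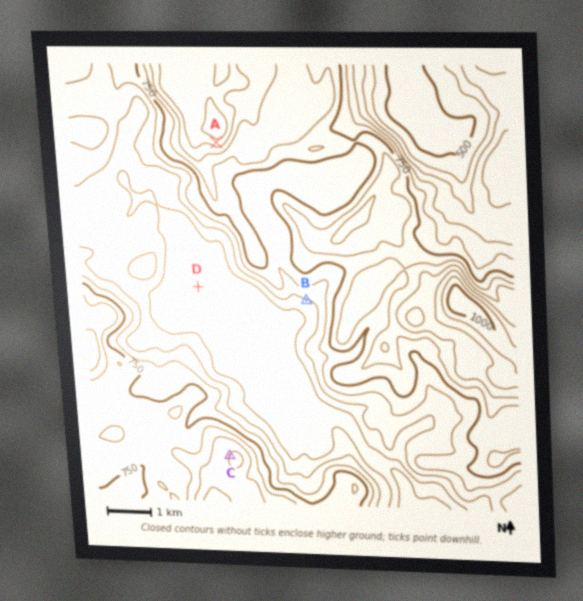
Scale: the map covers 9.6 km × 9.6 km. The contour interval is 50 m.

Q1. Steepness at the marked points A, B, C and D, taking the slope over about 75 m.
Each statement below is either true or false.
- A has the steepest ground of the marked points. true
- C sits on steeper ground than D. true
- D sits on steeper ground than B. false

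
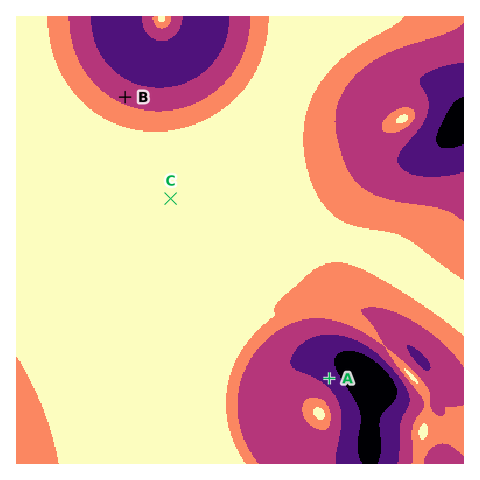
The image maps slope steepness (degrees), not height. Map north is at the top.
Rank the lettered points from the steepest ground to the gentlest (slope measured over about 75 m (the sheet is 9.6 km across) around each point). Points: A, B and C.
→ A B C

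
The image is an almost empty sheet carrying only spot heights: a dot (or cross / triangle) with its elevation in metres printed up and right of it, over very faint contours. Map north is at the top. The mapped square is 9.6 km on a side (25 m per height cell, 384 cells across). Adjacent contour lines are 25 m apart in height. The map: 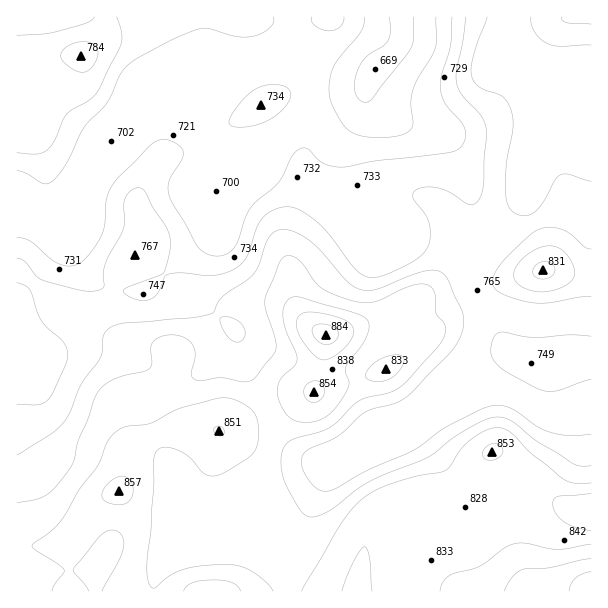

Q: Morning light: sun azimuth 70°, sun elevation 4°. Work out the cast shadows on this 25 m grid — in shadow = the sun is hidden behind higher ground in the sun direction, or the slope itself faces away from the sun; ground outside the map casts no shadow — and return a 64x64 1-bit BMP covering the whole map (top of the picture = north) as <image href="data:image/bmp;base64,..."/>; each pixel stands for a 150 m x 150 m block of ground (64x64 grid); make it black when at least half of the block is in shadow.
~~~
<image width="64" height="64" href="data:image/bmp;base64,Qk0+AgAAAAAAAD4AAAAoAAAAQAAAAEAAAAABAAEAAAAAAAACAAATCwAAEwsAAAIAAAAAAAAA////AAAAAAAAAAAAAAAAAAAAAAAAAAAAAAAAAAAAAAAAAAAAAAAAAAAAAAAAAAAAAAAAAAAAAAAAAAAAAAAAAAAAAAAAAAAAAAAAAAAAAAAAAAAAAAAAAAAAAAAAAAAAAAAAAAAAAAAAAAAAAAAAAAAAAAAAAAAAAAAAAAAAAAAAAAAAAAAAAAAAAAAAAAAAAAAAAAAAAAAAAAAAAAAAAAAAAAAAAAAAAAAAAAAAAAAAAAAAAAAAAAAAAAAAAAAAAAAAAAAAAAAAAAAAAAAAAAAAAH8AAAAAAAAA/8AAAAAAAAD/wAAAAAAAAH+AAAAAAAAAfwAAAAAAAAA+AAAAAAAAABwAAAAAAAAAAAAAAAAAAAAAAAAHgAAAAAAAAAeAAAAAAAAAA4AAAABwAAAAAAAAAPAAAAAAAAAB8AAAAAAAAAHwAAAAAABgAOAAAAAAAOAAQAAAAAAA8AAAAAAAAABgAAAAAAAAAAAAAAAABAAAAAAAAAAEAAAAAAAAAAgAAAAAAAAACAAAAAAAAAAYAAAAAAAAABgAAAAAAAAAOAAAAAAAAAB4AAAAAAAAAHAAAAAAAAAB8AAAAAAAAA/gAAAAAAAAD+AAAAAAAAAf4AAAAAAAAB/gAAAAAAAAP+AAAAAAAAAf4AAAAAAAAB/gAAAAAAAAH+AAAAAAAAAP4AAAAAAAAAPgAA=="/>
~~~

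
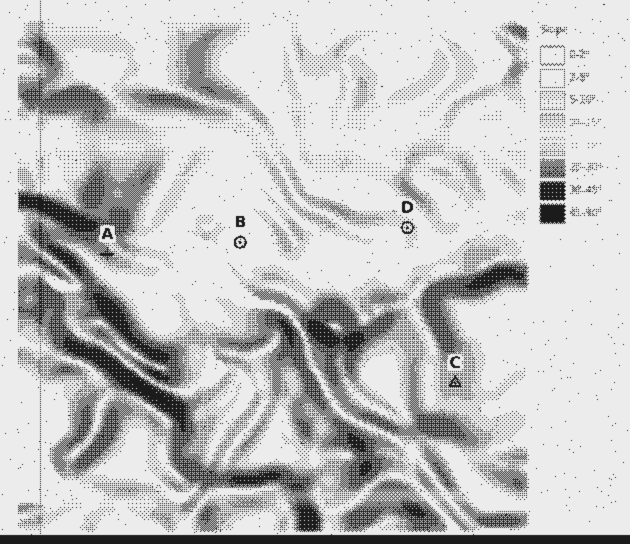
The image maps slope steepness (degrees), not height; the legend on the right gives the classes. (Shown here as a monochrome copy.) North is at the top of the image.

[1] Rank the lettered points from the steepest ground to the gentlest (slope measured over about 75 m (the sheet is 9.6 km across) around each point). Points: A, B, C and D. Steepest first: A C D B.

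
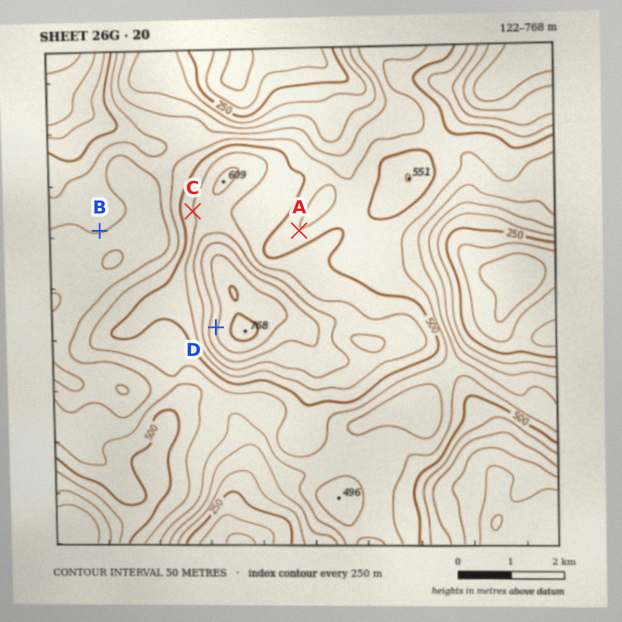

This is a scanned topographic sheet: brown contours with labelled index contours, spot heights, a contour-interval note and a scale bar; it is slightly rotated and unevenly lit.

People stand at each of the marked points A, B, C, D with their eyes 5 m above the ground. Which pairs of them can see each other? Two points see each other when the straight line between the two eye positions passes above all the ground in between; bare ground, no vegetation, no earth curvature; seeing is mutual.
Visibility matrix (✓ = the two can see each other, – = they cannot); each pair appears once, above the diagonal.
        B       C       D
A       –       –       –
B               ✓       ✓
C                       –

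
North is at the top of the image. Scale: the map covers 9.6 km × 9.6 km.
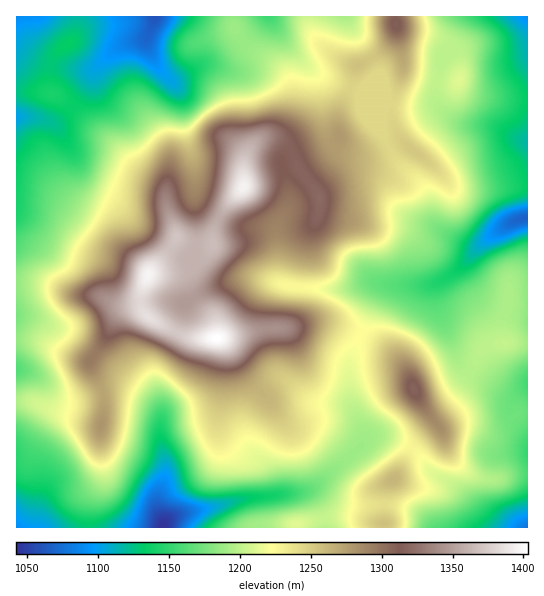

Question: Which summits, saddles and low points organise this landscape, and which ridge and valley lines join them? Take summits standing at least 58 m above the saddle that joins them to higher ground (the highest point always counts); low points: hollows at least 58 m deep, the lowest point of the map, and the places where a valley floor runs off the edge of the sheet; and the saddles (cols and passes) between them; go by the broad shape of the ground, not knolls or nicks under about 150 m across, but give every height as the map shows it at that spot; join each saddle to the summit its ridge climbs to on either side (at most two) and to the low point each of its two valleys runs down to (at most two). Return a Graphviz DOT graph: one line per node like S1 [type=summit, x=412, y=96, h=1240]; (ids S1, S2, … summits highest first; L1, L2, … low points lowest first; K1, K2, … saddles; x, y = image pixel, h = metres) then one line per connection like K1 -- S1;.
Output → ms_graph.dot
graph terrain {
  S1 [type=summit, x=217, y=338, h=1403];
  S2 [type=summit, x=414, y=389, h=1317];
  S3 [type=summit, x=395, y=25, h=1315];
  L1 [type=low, x=162, y=527, h=1042];
  L2 [type=low, x=155, y=17, h=1060];
  L3 [type=low, x=525, y=218, h=1067];
  L4 [type=low, x=527, y=527, h=1077];
  K1 [type=saddle, x=293, y=151, h=1316];
  K2 [type=saddle, x=351, y=87, h=1247];
  K3 [type=saddle, x=413, y=449, h=1228];
  K4 [type=saddle, x=298, y=287, h=1226];
  K5 [type=saddle, x=361, y=334, h=1224];
  K1 -- S1;
  K1 -- L1;
  K1 -- L2;
  K2 -- S1;
  K2 -- S3;
  K2 -- L2;
  K2 -- L3;
  K3 -- S2;
  K3 -- L1;
  K3 -- L4;
  K4 -- S1;
  K4 -- L1;
  K4 -- L3;
  K5 -- S1;
  K5 -- S2;
  K5 -- L1;
  K5 -- L3;
}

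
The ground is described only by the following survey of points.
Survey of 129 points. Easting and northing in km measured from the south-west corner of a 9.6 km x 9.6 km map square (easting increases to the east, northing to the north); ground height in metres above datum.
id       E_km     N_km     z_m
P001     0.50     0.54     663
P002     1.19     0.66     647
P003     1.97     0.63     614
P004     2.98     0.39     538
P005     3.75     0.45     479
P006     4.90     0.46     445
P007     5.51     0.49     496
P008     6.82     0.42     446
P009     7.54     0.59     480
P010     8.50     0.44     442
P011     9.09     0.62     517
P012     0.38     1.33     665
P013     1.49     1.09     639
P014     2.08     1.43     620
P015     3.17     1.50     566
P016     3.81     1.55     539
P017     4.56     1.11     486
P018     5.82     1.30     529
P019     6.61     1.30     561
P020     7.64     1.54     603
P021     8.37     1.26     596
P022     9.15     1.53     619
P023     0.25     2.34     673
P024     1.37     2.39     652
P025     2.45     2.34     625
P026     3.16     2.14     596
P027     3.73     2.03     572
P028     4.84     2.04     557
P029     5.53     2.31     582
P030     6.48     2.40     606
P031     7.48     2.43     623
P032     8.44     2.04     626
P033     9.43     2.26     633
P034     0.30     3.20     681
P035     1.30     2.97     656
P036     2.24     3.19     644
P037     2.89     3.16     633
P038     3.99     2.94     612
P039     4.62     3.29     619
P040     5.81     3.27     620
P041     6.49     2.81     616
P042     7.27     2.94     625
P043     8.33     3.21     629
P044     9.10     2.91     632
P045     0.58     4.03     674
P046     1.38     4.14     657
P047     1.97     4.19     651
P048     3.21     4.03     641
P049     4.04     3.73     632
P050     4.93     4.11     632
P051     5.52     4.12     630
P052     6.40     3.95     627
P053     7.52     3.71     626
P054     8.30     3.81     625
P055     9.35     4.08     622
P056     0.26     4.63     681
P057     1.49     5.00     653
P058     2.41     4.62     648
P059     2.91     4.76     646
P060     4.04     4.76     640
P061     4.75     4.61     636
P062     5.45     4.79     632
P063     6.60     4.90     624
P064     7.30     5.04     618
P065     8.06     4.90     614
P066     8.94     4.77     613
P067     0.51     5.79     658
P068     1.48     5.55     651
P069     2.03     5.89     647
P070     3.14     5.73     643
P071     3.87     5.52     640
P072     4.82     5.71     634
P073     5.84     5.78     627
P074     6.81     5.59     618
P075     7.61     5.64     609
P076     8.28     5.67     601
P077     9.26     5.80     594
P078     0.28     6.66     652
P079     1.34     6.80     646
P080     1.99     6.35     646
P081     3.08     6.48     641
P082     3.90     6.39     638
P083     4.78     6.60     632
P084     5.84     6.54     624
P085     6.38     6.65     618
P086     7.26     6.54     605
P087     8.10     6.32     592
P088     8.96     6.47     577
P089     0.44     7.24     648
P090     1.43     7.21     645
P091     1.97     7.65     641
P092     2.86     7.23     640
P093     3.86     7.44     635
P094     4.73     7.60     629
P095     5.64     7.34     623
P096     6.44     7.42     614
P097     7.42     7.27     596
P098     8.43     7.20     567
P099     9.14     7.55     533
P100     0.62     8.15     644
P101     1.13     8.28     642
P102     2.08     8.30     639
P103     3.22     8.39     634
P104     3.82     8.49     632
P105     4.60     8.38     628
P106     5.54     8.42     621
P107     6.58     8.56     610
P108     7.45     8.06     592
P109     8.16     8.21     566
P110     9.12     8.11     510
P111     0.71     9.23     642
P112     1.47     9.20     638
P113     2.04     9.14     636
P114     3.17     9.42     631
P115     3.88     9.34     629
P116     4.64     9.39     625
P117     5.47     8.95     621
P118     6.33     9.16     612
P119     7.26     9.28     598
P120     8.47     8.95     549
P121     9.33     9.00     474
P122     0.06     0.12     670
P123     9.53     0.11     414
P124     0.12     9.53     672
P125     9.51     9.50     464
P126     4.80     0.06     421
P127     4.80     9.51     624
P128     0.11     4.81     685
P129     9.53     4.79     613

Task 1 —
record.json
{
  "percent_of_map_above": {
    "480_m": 96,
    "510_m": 93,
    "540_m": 89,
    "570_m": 84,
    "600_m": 74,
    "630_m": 42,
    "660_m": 6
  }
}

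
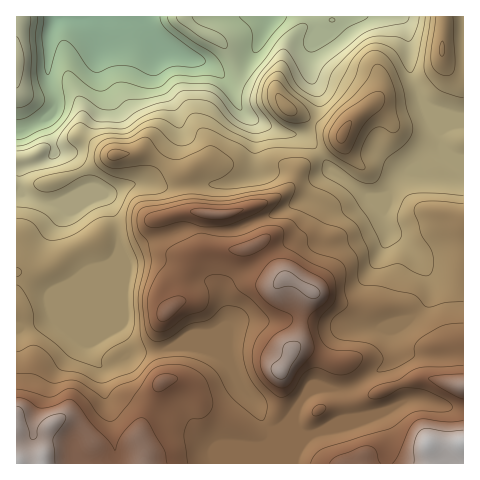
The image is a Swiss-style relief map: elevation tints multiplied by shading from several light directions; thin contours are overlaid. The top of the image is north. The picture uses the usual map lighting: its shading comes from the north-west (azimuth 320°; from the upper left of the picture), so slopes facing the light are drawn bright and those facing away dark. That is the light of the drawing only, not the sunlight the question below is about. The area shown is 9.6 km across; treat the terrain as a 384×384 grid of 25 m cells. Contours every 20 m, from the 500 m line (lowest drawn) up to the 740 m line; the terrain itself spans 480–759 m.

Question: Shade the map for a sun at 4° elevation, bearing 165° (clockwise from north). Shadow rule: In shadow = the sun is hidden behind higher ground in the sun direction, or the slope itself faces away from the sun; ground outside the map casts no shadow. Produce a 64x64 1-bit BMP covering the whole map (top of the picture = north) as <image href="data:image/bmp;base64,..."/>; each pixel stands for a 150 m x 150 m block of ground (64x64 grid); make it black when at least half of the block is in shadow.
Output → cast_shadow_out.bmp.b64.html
<image width="64" height="64" href="data:image/bmp;base64,Qk0+AgAAAAAAAD4AAAAoAAAAQAAAAEAAAAABAAEAAAAAAAACAAATCwAAEwsAAAIAAAAAAAAA////AAAAAAAAAAAAAAAAAAAAAAAABAAAAAAAAAAfgAAAAAAAAB/gAAAAAAAAD/B/AAAAAAAB+P8AAAAAAAAP/x4AAAAAAAP+ngAAAAAgAf7fAAAAADAA4P+AAAAAAAAA3//AAAAAPACP//AAAAA/Dw/P/4AAAA//B4f/wAAAAf8Dgf/AAAAA/gAAfwAAB4AAAAAAAAAHwAAAAAAADgOAAAAAAAAOAAAAAAAAAAAAAAAAAAAAAAAAAAAAAAAAAAAAAAAAAAAAAAAAAGAAAAAAAAAAcAAAAAAAAABwAAAgAAAAAGAAAHAAAAAAYAAH8AAAAAAAAAfgAAAAAAAAB0AAAAIAAAOAAAAAB4AAn+AAAAAD4AAD+AAAAAPwAAD+AAAAgfhwAB8AAADAf///AgAAAYA////gAAB/AAH///gAAP8AAf///gAA/wAA///+AAB+fgD///wAAAB/gAP/+AAAAB/AAYPwgAAAzxgBwf/AAADwH8HA/8AAAPwfwcP/gAAA/z/gB/8MAAD/v/AH+BwAAH///AfwHgAAD//+B8AfgAAHv/4HgP/AAAd///8B/8AAA3///nP/4AAAf//8f//AAAB///h9/4AAAH//8Hw/AAAAf//wfD+AAAB//+B8P/AAAH/HgHw/+AAAfwAAfB/8IAAAAAB+H/4wAAAAAH4H/iAAAAAAPgP8IA=="/>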